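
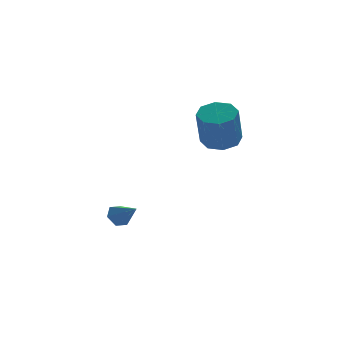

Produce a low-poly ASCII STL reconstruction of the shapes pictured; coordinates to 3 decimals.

solid 
facet normal -0.495 0.672 -0.551
outer loop
vertex -2.069 -0.942 -2.6
vertex -2.651 -1.273 -2.481
vertex -2.449 -0.779 -2.06
endloop
endfacet
facet normal 0.804 0.390 0.448
outer loop
vertex -2.069 -0.942 -2.6
vertex -2.449 -0.779 -2.06
vertex -1.949 -2.227 -1.699
endloop
endfacet
facet normal -0.495 0.672 -0.551
outer loop
vertex -2.449 -0.779 -2.06
vertex -2.651 -1.273 -2.481
vertex -3.031 -1.11 -1.941
endloop
endfacet
facet normal 0.051 0.258 0.965
outer loop
vertex -2.449 -0.779 -2.06
vertex -3.031 -1.11 -1.941
vertex -1.949 -2.227 -1.699
endloop
endfacet
facet normal -0.495 0.672 -0.551
outer loop
vertex -3.031 -1.11 -1.941
vertex -2.651 -1.273 -2.481
vertex -3.233 -1.604 -2.362
endloop
endfacet
facet normal -0.565 -0.389 0.728
outer loop
vertex -3.031 -1.11 -1.941
vertex -3.233 -1.604 -2.362
vertex -1.949 -2.227 -1.699
endloop
endfacet
facet normal -0.495 0.672 -0.550
outer loop
vertex -3.233 -1.604 -2.362
vertex -2.651 -1.273 -2.481
vertex -2.854 -1.767 -2.902
endloop
endfacet
facet normal -0.426 -0.905 -0.026
outer loop
vertex -3.233 -1.604 -2.362
vertex -2.854 -1.767 -2.902
vertex -1.949 -2.227 -1.699
endloop
endfacet
facet normal -0.495 0.672 -0.550
outer loop
vertex -2.854 -1.767 -2.902
vertex -2.651 -1.273 -2.481
vertex -2.272 -1.436 -3.021
endloop
endfacet
facet normal 0.329 -0.773 -0.543
outer loop
vertex -2.854 -1.767 -2.902
vertex -2.272 -1.436 -3.021
vertex -1.949 -2.227 -1.699
endloop
endfacet
facet normal -0.495 0.672 -0.550
outer loop
vertex -2.272 -1.436 -3.021
vertex -2.651 -1.273 -2.481
vertex -2.069 -0.942 -2.6
endloop
endfacet
facet normal 0.943 -0.127 -0.306
outer loop
vertex -2.272 -1.436 -3.021
vertex -2.069 -0.942 -2.6
vertex -1.949 -2.227 -1.699
endloop
endfacet
facet normal 0.176 0.377 -0.909
outer loop
vertex 3.066 -2.175 2.549
vertex 2.096 -2.02 2.426
vertex 2.849 -1.491 2.791
endloop
endfacet
facet normal 0.942 0.204 0.267
outer loop
vertex 3.066 -2.175 2.549
vertex 2.849 -1.491 2.791
vertex 2.694 -2.976 4.476
endloop
endfacet
facet normal 0.942 0.204 0.266
outer loop
vertex 2.694 -2.976 4.476
vertex 2.849 -1.491 2.791
vertex 2.477 -2.291 4.719
endloop
endfacet
facet normal -0.175 -0.378 0.909
outer loop
vertex 2.694 -2.976 4.476
vertex 2.477 -2.291 4.719
vertex 1.724 -2.82 4.354
endloop
endfacet
facet normal 0.175 0.378 -0.909
outer loop
vertex 2.849 -1.491 2.791
vertex 2.096 -2.02 2.426
vertex 2.191 -1.116 2.82
endloop
endfacet
facet normal 0.464 0.783 0.414
outer loop
vertex 2.849 -1.491 2.791
vertex 2.191 -1.116 2.82
vertex 2.477 -2.291 4.719
endloop
endfacet
facet normal 0.463 0.783 0.415
outer loop
vertex 2.477 -2.291 4.719
vertex 2.191 -1.116 2.82
vertex 1.819 -1.917 4.747
endloop
endfacet
facet normal -0.176 -0.377 0.909
outer loop
vertex 2.477 -2.291 4.719
vertex 1.819 -1.917 4.747
vertex 1.724 -2.82 4.354
endloop
endfacet
facet normal 0.175 0.378 -0.909
outer loop
vertex 2.191 -1.116 2.82
vertex 2.096 -2.02 2.426
vertex 1.477 -1.271 2.618
endloop
endfacet
facet normal -0.287 0.903 0.320
outer loop
vertex 2.191 -1.116 2.82
vertex 1.477 -1.271 2.618
vertex 1.819 -1.917 4.747
endloop
endfacet
facet normal -0.286 0.903 0.320
outer loop
vertex 1.819 -1.917 4.747
vertex 1.477 -1.271 2.618
vertex 1.106 -2.071 4.545
endloop
endfacet
facet normal -0.176 -0.377 0.909
outer loop
vertex 1.819 -1.917 4.747
vertex 1.106 -2.071 4.545
vertex 1.724 -2.82 4.354
endloop
endfacet
facet normal 0.175 0.378 -0.909
outer loop
vertex 1.477 -1.271 2.618
vertex 2.096 -2.02 2.426
vertex 1.126 -1.864 2.304
endloop
endfacet
facet normal -0.869 0.494 0.038
outer loop
vertex 1.477 -1.271 2.618
vertex 1.126 -1.864 2.304
vertex 1.106 -2.071 4.545
endloop
endfacet
facet normal -0.868 0.495 0.038
outer loop
vertex 1.106 -2.071 4.545
vertex 1.126 -1.864 2.304
vertex 0.754 -2.665 4.231
endloop
endfacet
facet normal -0.176 -0.377 0.910
outer loop
vertex 1.106 -2.071 4.545
vertex 0.754 -2.665 4.231
vertex 1.724 -2.82 4.354
endloop
endfacet
facet normal 0.175 0.378 -0.909
outer loop
vertex 1.126 -1.864 2.304
vertex 2.096 -2.02 2.426
vertex 1.343 -2.549 2.061
endloop
endfacet
facet normal -0.942 -0.204 -0.267
outer loop
vertex 1.126 -1.864 2.304
vertex 1.343 -2.549 2.061
vertex 0.754 -2.665 4.231
endloop
endfacet
facet normal -0.942 -0.204 -0.267
outer loop
vertex 0.754 -2.665 4.231
vertex 1.343 -2.549 2.061
vertex 0.971 -3.349 3.989
endloop
endfacet
facet normal -0.176 -0.377 0.909
outer loop
vertex 0.754 -2.665 4.231
vertex 0.971 -3.349 3.989
vertex 1.724 -2.82 4.354
endloop
endfacet
facet normal 0.176 0.377 -0.909
outer loop
vertex 1.343 -2.549 2.061
vertex 2.096 -2.02 2.426
vertex 2.001 -2.923 2.033
endloop
endfacet
facet normal -0.463 -0.784 -0.414
outer loop
vertex 1.343 -2.549 2.061
vertex 2.001 -2.923 2.033
vertex 0.971 -3.349 3.989
endloop
endfacet
facet normal -0.464 -0.783 -0.415
outer loop
vertex 0.971 -3.349 3.989
vertex 2.001 -2.923 2.033
vertex 1.629 -3.724 3.96
endloop
endfacet
facet normal -0.175 -0.378 0.909
outer loop
vertex 0.971 -3.349 3.989
vertex 1.629 -3.724 3.96
vertex 1.724 -2.82 4.354
endloop
endfacet
facet normal 0.176 0.377 -0.909
outer loop
vertex 2.001 -2.923 2.033
vertex 2.096 -2.02 2.426
vertex 2.714 -2.769 2.235
endloop
endfacet
facet normal 0.286 -0.903 -0.320
outer loop
vertex 2.001 -2.923 2.033
vertex 2.714 -2.769 2.235
vertex 1.629 -3.724 3.96
endloop
endfacet
facet normal 0.287 -0.903 -0.320
outer loop
vertex 1.629 -3.724 3.96
vertex 2.714 -2.769 2.235
vertex 2.343 -3.569 4.162
endloop
endfacet
facet normal -0.175 -0.378 0.909
outer loop
vertex 1.629 -3.724 3.96
vertex 2.343 -3.569 4.162
vertex 1.724 -2.82 4.354
endloop
endfacet
facet normal 0.176 0.377 -0.910
outer loop
vertex 2.714 -2.769 2.235
vertex 2.096 -2.02 2.426
vertex 3.066 -2.175 2.549
endloop
endfacet
facet normal 0.868 -0.494 -0.038
outer loop
vertex 2.714 -2.769 2.235
vertex 3.066 -2.175 2.549
vertex 2.343 -3.569 4.162
endloop
endfacet
facet normal 0.869 -0.494 -0.038
outer loop
vertex 2.343 -3.569 4.162
vertex 3.066 -2.175 2.549
vertex 2.694 -2.976 4.476
endloop
endfacet
facet normal -0.175 -0.378 0.909
outer loop
vertex 2.343 -3.569 4.162
vertex 2.694 -2.976 4.476
vertex 1.724 -2.82 4.354
endloop
endfacet

endsolid


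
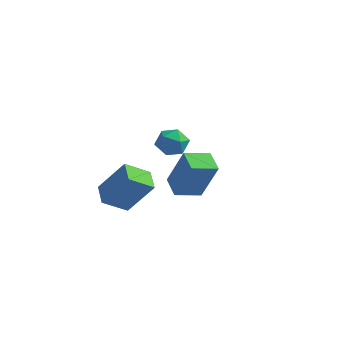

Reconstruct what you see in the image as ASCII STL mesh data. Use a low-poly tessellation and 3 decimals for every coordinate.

solid 
facet normal -0.337 -0.045 0.941
outer loop
vertex -3.056 2.365 0.637
vertex -2.626 1.702 0.759
vertex -2.306 2.419 0.908
endloop
endfacet
facet normal -0.304 0.630 0.715
outer loop
vertex -3.056 2.365 0.637
vertex -2.306 2.419 0.908
vertex -2.567 2.927 0.349
endloop
endfacet
facet normal -0.713 0.689 0.133
outer loop
vertex -3.056 2.365 0.637
vertex -2.567 2.927 0.349
vertex -3.048 2.525 -0.146
endloop
endfacet
facet normal -0.999 0.049 -0.000
outer loop
vertex -3.056 2.365 0.637
vertex -3.048 2.525 -0.146
vertex -3.085 1.768 0.108
endloop
endfacet
facet normal -0.766 -0.405 0.499
outer loop
vertex -3.056 2.365 0.637
vertex -3.085 1.768 0.108
vertex -2.626 1.702 0.759
endloop
endfacet
facet normal 0.371 0.767 0.524
outer loop
vertex -2.567 2.927 0.349
vertex -2.306 2.419 0.908
vertex -1.835 2.612 0.292
endloop
endfacet
facet normal 0.318 -0.327 0.890
outer loop
vertex -2.306 2.419 0.908
vertex -2.626 1.702 0.759
vertex -1.872 1.855 0.546
endloop
endfacet
facet normal -0.378 -0.909 0.174
outer loop
vertex -2.626 1.702 0.759
vertex -3.085 1.768 0.108
vertex -2.353 1.453 0.051
endloop
endfacet
facet normal -0.755 -0.175 -0.632
outer loop
vertex -3.085 1.768 0.108
vertex -3.048 2.525 -0.146
vertex -2.614 1.961 -0.508
endloop
endfacet
facet normal -0.292 0.861 -0.416
outer loop
vertex -3.048 2.525 -0.146
vertex -2.567 2.927 0.349
vertex -2.294 2.678 -0.359
endloop
endfacet
facet normal 0.999 -0.049 0.000
outer loop
vertex -1.864 2.015 -0.237
vertex -1.835 2.612 0.292
vertex -1.872 1.855 0.546
endloop
endfacet
facet normal 0.713 -0.689 -0.133
outer loop
vertex -1.864 2.015 -0.237
vertex -1.872 1.855 0.546
vertex -2.353 1.453 0.051
endloop
endfacet
facet normal 0.304 -0.630 -0.715
outer loop
vertex -1.864 2.015 -0.237
vertex -2.353 1.453 0.051
vertex -2.614 1.961 -0.508
endloop
endfacet
facet normal 0.337 0.045 -0.941
outer loop
vertex -1.864 2.015 -0.237
vertex -2.614 1.961 -0.508
vertex -2.294 2.678 -0.359
endloop
endfacet
facet normal 0.766 0.405 -0.499
outer loop
vertex -1.864 2.015 -0.237
vertex -2.294 2.678 -0.359
vertex -1.835 2.612 0.292
endloop
endfacet
facet normal 0.755 0.175 0.632
outer loop
vertex -1.872 1.855 0.546
vertex -1.835 2.612 0.292
vertex -2.306 2.419 0.908
endloop
endfacet
facet normal 0.292 -0.861 0.416
outer loop
vertex -2.353 1.453 0.051
vertex -1.872 1.855 0.546
vertex -2.626 1.702 0.759
endloop
endfacet
facet normal -0.371 -0.767 -0.524
outer loop
vertex -2.614 1.961 -0.508
vertex -2.353 1.453 0.051
vertex -3.085 1.768 0.108
endloop
endfacet
facet normal -0.318 0.327 -0.890
outer loop
vertex -2.294 2.678 -0.359
vertex -2.614 1.961 -0.508
vertex -3.048 2.525 -0.146
endloop
endfacet
facet normal 0.378 0.909 -0.174
outer loop
vertex -1.835 2.612 0.292
vertex -2.294 2.678 -0.359
vertex -2.567 2.927 0.349
endloop
endfacet
facet normal -0.569 -0.191 -0.800
outer loop
vertex -3.361 -2.073 -1.474
vertex -4.037 -1.239 -1.193
vertex -2.631 -1.24 -2.192
endloop
endfacet
facet normal 0.609 -0.752 -0.253
outer loop
vertex -1.563 -0.881 -0.687
vertex -3.361 -2.073 -1.474
vertex -2.631 -1.24 -2.192
endloop
endfacet
facet normal -0.569 -0.191 -0.800
outer loop
vertex -2.631 -1.24 -2.192
vertex -4.037 -1.239 -1.193
vertex -3.307 -0.406 -1.911
endloop
endfacet
facet normal 0.553 0.631 -0.543
outer loop
vertex -3.307 -0.406 -1.911
vertex -1.563 -0.881 -0.687
vertex -2.631 -1.24 -2.192
endloop
endfacet
facet normal -0.553 -0.631 0.543
outer loop
vertex -3.361 -2.073 -1.474
vertex -2.969 -0.88 0.312
vertex -4.037 -1.239 -1.193
endloop
endfacet
facet normal 0.609 -0.752 -0.253
outer loop
vertex -2.293 -1.714 0.031
vertex -3.361 -2.073 -1.474
vertex -1.563 -0.881 -0.687
endloop
endfacet
facet normal -0.553 -0.631 0.543
outer loop
vertex -2.293 -1.714 0.031
vertex -2.969 -0.88 0.312
vertex -3.361 -2.073 -1.474
endloop
endfacet
facet normal -0.609 0.752 0.253
outer loop
vertex -4.037 -1.239 -1.193
vertex -2.969 -0.88 0.312
vertex -3.307 -0.406 -1.911
endloop
endfacet
facet normal 0.553 0.631 -0.543
outer loop
vertex -2.239 -0.047 -0.406
vertex -1.563 -0.881 -0.687
vertex -3.307 -0.406 -1.911
endloop
endfacet
facet normal -0.609 0.752 0.253
outer loop
vertex -3.307 -0.406 -1.911
vertex -2.969 -0.88 0.312
vertex -2.239 -0.047 -0.406
endloop
endfacet
facet normal 0.569 0.191 0.800
outer loop
vertex -2.239 -0.047 -0.406
vertex -2.293 -1.714 0.031
vertex -1.563 -0.881 -0.687
endloop
endfacet
facet normal 0.569 0.191 0.800
outer loop
vertex -2.969 -0.88 0.312
vertex -2.293 -1.714 0.031
vertex -2.239 -0.047 -0.406
endloop
endfacet
facet normal -0.693 0.648 0.316
outer loop
vertex 1.054 -3.206 3.277
vertex 1.749 -2.323 2.992
vertex 0.298 -3.17 1.545
endloop
endfacet
facet normal -0.599 -0.762 0.246
outer loop
vertex 0.991 -3.817 1.228
vertex 1.054 -3.206 3.277
vertex 0.298 -3.17 1.545
endloop
endfacet
facet normal -0.693 0.647 0.317
outer loop
vertex 0.298 -3.17 1.545
vertex 1.749 -2.323 2.992
vertex 0.993 -2.286 1.26
endloop
endfacet
facet normal -0.401 0.020 -0.916
outer loop
vertex 0.993 -2.286 1.26
vertex 0.991 -3.817 1.228
vertex 0.298 -3.17 1.545
endloop
endfacet
facet normal 0.401 -0.020 0.916
outer loop
vertex 1.054 -3.206 3.277
vertex 2.442 -2.97 2.675
vertex 1.749 -2.323 2.992
endloop
endfacet
facet normal -0.600 -0.762 0.246
outer loop
vertex 1.747 -3.854 2.96
vertex 1.054 -3.206 3.277
vertex 0.991 -3.817 1.228
endloop
endfacet
facet normal 0.401 -0.020 0.916
outer loop
vertex 1.747 -3.854 2.96
vertex 2.442 -2.97 2.675
vertex 1.054 -3.206 3.277
endloop
endfacet
facet normal 0.599 0.762 -0.245
outer loop
vertex 1.749 -2.323 2.992
vertex 2.442 -2.97 2.675
vertex 0.993 -2.286 1.26
endloop
endfacet
facet normal -0.401 0.020 -0.916
outer loop
vertex 1.686 -2.934 0.943
vertex 0.991 -3.817 1.228
vertex 0.993 -2.286 1.26
endloop
endfacet
facet normal 0.600 0.762 -0.246
outer loop
vertex 0.993 -2.286 1.26
vertex 2.442 -2.97 2.675
vertex 1.686 -2.934 0.943
endloop
endfacet
facet normal 0.693 -0.648 -0.316
outer loop
vertex 1.686 -2.934 0.943
vertex 1.747 -3.854 2.96
vertex 0.991 -3.817 1.228
endloop
endfacet
facet normal 0.694 -0.647 -0.316
outer loop
vertex 2.442 -2.97 2.675
vertex 1.747 -3.854 2.96
vertex 1.686 -2.934 0.943
endloop
endfacet

endsolid


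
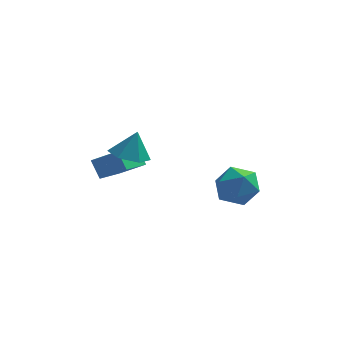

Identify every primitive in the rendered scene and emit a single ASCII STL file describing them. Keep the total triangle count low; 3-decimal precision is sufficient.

solid 
facet normal -0.258 -0.234 -0.938
outer loop
vertex -0.497 -3.845 0.559
vertex -0.949 -3.105 0.499
vertex -0.11 -3.12 0.272
endloop
endfacet
facet normal 0.867 -0.307 0.393
outer loop
vertex -0.497 -3.845 0.559
vertex -0.11 -3.12 0.272
vertex -0.631 -2.815 1.661
endloop
endfacet
facet normal -0.258 -0.234 -0.938
outer loop
vertex -0.11 -3.12 0.272
vertex -0.949 -3.105 0.499
vertex -0.562 -2.38 0.212
endloop
endfacet
facet normal 0.830 0.523 0.196
outer loop
vertex -0.11 -3.12 0.272
vertex -0.562 -2.38 0.212
vertex -0.631 -2.815 1.661
endloop
endfacet
facet normal -0.258 -0.234 -0.938
outer loop
vertex -0.562 -2.38 0.212
vertex -0.949 -3.105 0.499
vertex -1.402 -2.364 0.439
endloop
endfacet
facet normal 0.097 0.952 0.290
outer loop
vertex -0.562 -2.38 0.212
vertex -1.402 -2.364 0.439
vertex -0.631 -2.815 1.661
endloop
endfacet
facet normal -0.257 -0.233 -0.938
outer loop
vertex -1.402 -2.364 0.439
vertex -0.949 -3.105 0.499
vertex -1.789 -3.089 0.725
endloop
endfacet
facet normal -0.600 0.550 0.581
outer loop
vertex -1.402 -2.364 0.439
vertex -1.789 -3.089 0.725
vertex -0.631 -2.815 1.661
endloop
endfacet
facet normal -0.257 -0.233 -0.938
outer loop
vertex -1.789 -3.089 0.725
vertex -0.949 -3.105 0.499
vertex -1.337 -3.829 0.785
endloop
endfacet
facet normal -0.562 -0.280 0.778
outer loop
vertex -1.789 -3.089 0.725
vertex -1.337 -3.829 0.785
vertex -0.631 -2.815 1.661
endloop
endfacet
facet normal -0.257 -0.233 -0.938
outer loop
vertex -1.337 -3.829 0.785
vertex -0.949 -3.105 0.499
vertex -0.497 -3.845 0.559
endloop
endfacet
facet normal 0.170 -0.709 0.684
outer loop
vertex -1.337 -3.829 0.785
vertex -0.497 -3.845 0.559
vertex -0.631 -2.815 1.661
endloop
endfacet
facet normal -0.836 0.153 -0.527
outer loop
vertex -2.574 -1.82 -0.637
vertex -1.912 -0.308 -1.25
vertex -2.187 -2.294 -1.389
endloop
endfacet
facet normal -0.376 -0.859 0.348
outer loop
vertex -1.108 -2.492 -0.71
vertex -2.574 -1.82 -0.637
vertex -2.187 -2.294 -1.389
endloop
endfacet
facet normal -0.836 0.153 -0.527
outer loop
vertex -2.187 -2.294 -1.389
vertex -1.912 -0.308 -1.25
vertex -1.525 -0.783 -2.002
endloop
endfacet
facet normal 0.398 -0.489 -0.776
outer loop
vertex -1.525 -0.783 -2.002
vertex -1.108 -2.492 -0.71
vertex -2.187 -2.294 -1.389
endloop
endfacet
facet normal -0.399 0.489 0.776
outer loop
vertex -2.574 -1.82 -0.637
vertex -0.833 -0.506 -0.571
vertex -1.912 -0.308 -1.25
endloop
endfacet
facet normal -0.376 -0.858 0.349
outer loop
vertex -1.495 -2.017 0.042
vertex -2.574 -1.82 -0.637
vertex -1.108 -2.492 -0.71
endloop
endfacet
facet normal -0.399 0.489 0.776
outer loop
vertex -1.495 -2.017 0.042
vertex -0.833 -0.506 -0.571
vertex -2.574 -1.82 -0.637
endloop
endfacet
facet normal 0.377 0.858 -0.348
outer loop
vertex -1.912 -0.308 -1.25
vertex -0.833 -0.506 -0.571
vertex -1.525 -0.783 -2.002
endloop
endfacet
facet normal 0.399 -0.489 -0.776
outer loop
vertex -0.446 -0.98 -1.323
vertex -1.108 -2.492 -0.71
vertex -1.525 -0.783 -2.002
endloop
endfacet
facet normal 0.376 0.859 -0.348
outer loop
vertex -1.525 -0.783 -2.002
vertex -0.833 -0.506 -0.571
vertex -0.446 -0.98 -1.323
endloop
endfacet
facet normal 0.836 -0.153 0.527
outer loop
vertex -0.446 -0.98 -1.323
vertex -1.495 -2.017 0.042
vertex -1.108 -2.492 -0.71
endloop
endfacet
facet normal 0.836 -0.153 0.527
outer loop
vertex -0.833 -0.506 -0.571
vertex -1.495 -2.017 0.042
vertex -0.446 -0.98 -1.323
endloop
endfacet
facet normal -0.501 0.780 0.374
outer loop
vertex 3.212 1.29 -3.242
vertex 2.304 0.719 -3.266
vertex 2.927 0.7 -2.393
endloop
endfacet
facet normal 0.176 0.780 0.601
outer loop
vertex 3.212 1.29 -3.242
vertex 2.927 0.7 -2.393
vertex 3.95 0.717 -2.715
endloop
endfacet
facet normal 0.601 0.799 0.027
outer loop
vertex 3.212 1.29 -3.242
vertex 3.95 0.717 -2.715
vertex 3.959 0.746 -3.787
endloop
endfacet
facet normal 0.187 0.811 -0.554
outer loop
vertex 3.212 1.29 -3.242
vertex 3.959 0.746 -3.787
vertex 2.942 0.748 -4.127
endloop
endfacet
facet normal -0.494 0.800 -0.339
outer loop
vertex 3.212 1.29 -3.242
vertex 2.942 0.748 -4.127
vertex 2.304 0.719 -3.266
endloop
endfacet
facet normal 0.294 0.164 0.942
outer loop
vertex 3.95 0.717 -2.715
vertex 2.927 0.7 -2.393
vertex 3.498 -0.208 -2.413
endloop
endfacet
facet normal -0.801 0.166 0.575
outer loop
vertex 2.927 0.7 -2.393
vertex 2.304 0.719 -3.266
vertex 2.481 -0.206 -2.753
endloop
endfacet
facet normal -0.791 0.197 -0.579
outer loop
vertex 2.304 0.719 -3.266
vertex 2.942 0.748 -4.127
vertex 2.49 -0.177 -3.825
endloop
endfacet
facet normal 0.310 0.215 -0.926
outer loop
vertex 2.942 0.748 -4.127
vertex 3.959 0.746 -3.787
vertex 3.513 -0.16 -4.147
endloop
endfacet
facet normal 0.981 0.195 0.014
outer loop
vertex 3.959 0.746 -3.787
vertex 3.95 0.717 -2.715
vertex 4.136 -0.179 -3.274
endloop
endfacet
facet normal -0.187 -0.811 0.554
outer loop
vertex 3.228 -0.75 -3.298
vertex 3.498 -0.208 -2.413
vertex 2.481 -0.206 -2.753
endloop
endfacet
facet normal -0.601 -0.799 -0.027
outer loop
vertex 3.228 -0.75 -3.298
vertex 2.481 -0.206 -2.753
vertex 2.49 -0.177 -3.825
endloop
endfacet
facet normal -0.176 -0.780 -0.601
outer loop
vertex 3.228 -0.75 -3.298
vertex 2.49 -0.177 -3.825
vertex 3.513 -0.16 -4.147
endloop
endfacet
facet normal 0.501 -0.780 -0.374
outer loop
vertex 3.228 -0.75 -3.298
vertex 3.513 -0.16 -4.147
vertex 4.136 -0.179 -3.274
endloop
endfacet
facet normal 0.494 -0.800 0.339
outer loop
vertex 3.228 -0.75 -3.298
vertex 4.136 -0.179 -3.274
vertex 3.498 -0.208 -2.413
endloop
endfacet
facet normal -0.310 -0.215 0.926
outer loop
vertex 2.481 -0.206 -2.753
vertex 3.498 -0.208 -2.413
vertex 2.927 0.7 -2.393
endloop
endfacet
facet normal -0.981 -0.195 -0.014
outer loop
vertex 2.49 -0.177 -3.825
vertex 2.481 -0.206 -2.753
vertex 2.304 0.719 -3.266
endloop
endfacet
facet normal -0.294 -0.164 -0.942
outer loop
vertex 3.513 -0.16 -4.147
vertex 2.49 -0.177 -3.825
vertex 2.942 0.748 -4.127
endloop
endfacet
facet normal 0.801 -0.166 -0.575
outer loop
vertex 4.136 -0.179 -3.274
vertex 3.513 -0.16 -4.147
vertex 3.959 0.746 -3.787
endloop
endfacet
facet normal 0.791 -0.197 0.579
outer loop
vertex 3.498 -0.208 -2.413
vertex 4.136 -0.179 -3.274
vertex 3.95 0.717 -2.715
endloop
endfacet

endsolid


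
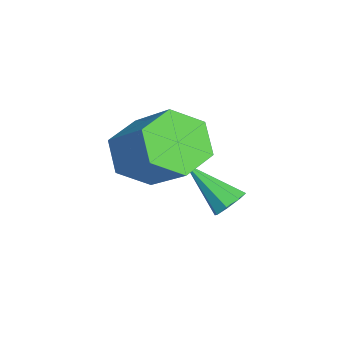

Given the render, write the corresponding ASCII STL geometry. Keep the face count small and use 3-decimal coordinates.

solid 
facet normal 0.342 0.693 -0.634
outer loop
vertex 0.294 -2.18 -4.295
vertex -0.211 -2.123 -4.505
vertex 0.069 -1.886 -4.095
endloop
endfacet
facet normal 0.647 -0.024 0.762
outer loop
vertex 0.294 -2.18 -4.295
vertex 0.069 -1.886 -4.095
vertex -0.809 -3.337 -3.395
endloop
endfacet
facet normal 0.342 0.694 -0.634
outer loop
vertex 0.069 -1.886 -4.095
vertex -0.211 -2.123 -4.505
vertex -0.32 -1.731 -4.135
endloop
endfacet
facet normal 0.066 0.401 0.914
outer loop
vertex 0.069 -1.886 -4.095
vertex -0.32 -1.731 -4.135
vertex -0.809 -3.337 -3.395
endloop
endfacet
facet normal 0.342 0.694 -0.634
outer loop
vertex -0.32 -1.731 -4.135
vertex -0.211 -2.123 -4.505
vertex -0.645 -1.805 -4.391
endloop
endfacet
facet normal -0.608 0.477 0.634
outer loop
vertex -0.32 -1.731 -4.135
vertex -0.645 -1.805 -4.391
vertex -0.809 -3.337 -3.395
endloop
endfacet
facet normal 0.341 0.693 -0.635
outer loop
vertex -0.645 -1.805 -4.391
vertex -0.211 -2.123 -4.505
vertex -0.716 -2.066 -4.714
endloop
endfacet
facet normal -0.983 0.161 0.086
outer loop
vertex -0.645 -1.805 -4.391
vertex -0.716 -2.066 -4.714
vertex -0.809 -3.337 -3.395
endloop
endfacet
facet normal 0.341 0.694 -0.634
outer loop
vertex -0.716 -2.066 -4.714
vertex -0.211 -2.123 -4.505
vertex -0.491 -2.36 -4.915
endloop
endfacet
facet normal -0.838 -0.362 -0.408
outer loop
vertex -0.716 -2.066 -4.714
vertex -0.491 -2.36 -4.915
vertex -0.809 -3.337 -3.395
endloop
endfacet
facet normal 0.342 0.694 -0.634
outer loop
vertex -0.491 -2.36 -4.915
vertex -0.211 -2.123 -4.505
vertex -0.102 -2.515 -4.875
endloop
endfacet
facet normal -0.256 -0.788 -0.560
outer loop
vertex -0.491 -2.36 -4.915
vertex -0.102 -2.515 -4.875
vertex -0.809 -3.337 -3.395
endloop
endfacet
facet normal 0.343 0.693 -0.634
outer loop
vertex -0.102 -2.515 -4.875
vertex -0.211 -2.123 -4.505
vertex 0.223 -2.441 -4.618
endloop
endfacet
facet normal 0.418 -0.864 -0.280
outer loop
vertex -0.102 -2.515 -4.875
vertex 0.223 -2.441 -4.618
vertex -0.809 -3.337 -3.395
endloop
endfacet
facet normal 0.342 0.693 -0.635
outer loop
vertex 0.223 -2.441 -4.618
vertex -0.211 -2.123 -4.505
vertex 0.294 -2.18 -4.295
endloop
endfacet
facet normal 0.793 -0.547 0.268
outer loop
vertex 0.223 -2.441 -4.618
vertex 0.294 -2.18 -4.295
vertex -0.809 -3.337 -3.395
endloop
endfacet
facet normal -0.605 -0.498 -0.621
outer loop
vertex 0.306 -4.127 -3.495
vertex -0.311 -4.375 -2.695
vertex -0.481 -3.5 -3.231
endloop
endfacet
facet normal 0.248 0.623 -0.742
outer loop
vertex 0.306 -4.127 -3.495
vertex -0.481 -3.5 -3.231
vertex 1.487 -3.157 -2.285
endloop
endfacet
facet normal 0.248 0.623 -0.742
outer loop
vertex 1.487 -3.157 -2.285
vertex -0.481 -3.5 -3.231
vertex 0.701 -2.53 -2.021
endloop
endfacet
facet normal 0.606 0.498 0.621
outer loop
vertex 1.487 -3.157 -2.285
vertex 0.701 -2.53 -2.021
vertex 0.871 -3.405 -1.485
endloop
endfacet
facet normal -0.606 -0.498 -0.621
outer loop
vertex -0.481 -3.5 -3.231
vertex -0.311 -4.375 -2.695
vertex -1.097 -3.748 -2.431
endloop
endfacet
facet normal -0.531 0.834 -0.150
outer loop
vertex -0.481 -3.5 -3.231
vertex -1.097 -3.748 -2.431
vertex 0.701 -2.53 -2.021
endloop
endfacet
facet normal -0.531 0.834 -0.151
outer loop
vertex 0.701 -2.53 -2.021
vertex -1.097 -3.748 -2.431
vertex 0.085 -2.777 -1.22
endloop
endfacet
facet normal 0.607 0.498 0.620
outer loop
vertex 0.701 -2.53 -2.021
vertex 0.085 -2.777 -1.22
vertex 0.871 -3.405 -1.485
endloop
endfacet
facet normal -0.606 -0.498 -0.621
outer loop
vertex -1.097 -3.748 -2.431
vertex -0.311 -4.375 -2.695
vertex -0.927 -4.623 -1.895
endloop
endfacet
facet normal -0.779 0.211 0.591
outer loop
vertex -1.097 -3.748 -2.431
vertex -0.927 -4.623 -1.895
vertex 0.085 -2.777 -1.22
endloop
endfacet
facet normal -0.779 0.211 0.591
outer loop
vertex 0.085 -2.777 -1.22
vertex -0.927 -4.623 -1.895
vertex 0.254 -3.653 -0.685
endloop
endfacet
facet normal 0.606 0.496 0.621
outer loop
vertex 0.085 -2.777 -1.22
vertex 0.254 -3.653 -0.685
vertex 0.871 -3.405 -1.485
endloop
endfacet
facet normal -0.606 -0.498 -0.621
outer loop
vertex -0.927 -4.623 -1.895
vertex -0.311 -4.375 -2.695
vertex -0.141 -5.25 -2.159
endloop
endfacet
facet normal -0.248 -0.623 0.742
outer loop
vertex -0.927 -4.623 -1.895
vertex -0.141 -5.25 -2.159
vertex 0.254 -3.653 -0.685
endloop
endfacet
facet normal -0.248 -0.623 0.742
outer loop
vertex 0.254 -3.653 -0.685
vertex -0.141 -5.25 -2.159
vertex 1.041 -4.28 -0.949
endloop
endfacet
facet normal 0.605 0.498 0.621
outer loop
vertex 0.254 -3.653 -0.685
vertex 1.041 -4.28 -0.949
vertex 0.871 -3.405 -1.485
endloop
endfacet
facet normal -0.607 -0.498 -0.620
outer loop
vertex -0.141 -5.25 -2.159
vertex -0.311 -4.375 -2.695
vertex 0.475 -5.003 -2.96
endloop
endfacet
facet normal 0.530 -0.834 0.151
outer loop
vertex -0.141 -5.25 -2.159
vertex 0.475 -5.003 -2.96
vertex 1.041 -4.28 -0.949
endloop
endfacet
facet normal 0.531 -0.834 0.150
outer loop
vertex 1.041 -4.28 -0.949
vertex 0.475 -5.003 -2.96
vertex 1.657 -4.032 -1.749
endloop
endfacet
facet normal 0.606 0.498 0.621
outer loop
vertex 1.041 -4.28 -0.949
vertex 1.657 -4.032 -1.749
vertex 0.871 -3.405 -1.485
endloop
endfacet
facet normal -0.606 -0.496 -0.621
outer loop
vertex 0.475 -5.003 -2.96
vertex -0.311 -4.375 -2.695
vertex 0.306 -4.127 -3.495
endloop
endfacet
facet normal 0.779 -0.211 -0.591
outer loop
vertex 0.475 -5.003 -2.96
vertex 0.306 -4.127 -3.495
vertex 1.657 -4.032 -1.749
endloop
endfacet
facet normal 0.779 -0.211 -0.591
outer loop
vertex 1.657 -4.032 -1.749
vertex 0.306 -4.127 -3.495
vertex 1.487 -3.157 -2.285
endloop
endfacet
facet normal 0.606 0.498 0.621
outer loop
vertex 1.657 -4.032 -1.749
vertex 1.487 -3.157 -2.285
vertex 0.871 -3.405 -1.485
endloop
endfacet

endsolid


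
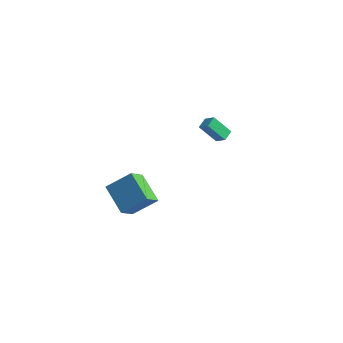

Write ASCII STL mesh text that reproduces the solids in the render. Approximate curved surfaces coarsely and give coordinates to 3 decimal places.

solid 
facet normal -0.788 0.183 0.588
outer loop
vertex -3.508 -4.675 -0.416
vertex -2.426 -3.713 0.735
vertex -3.765 -3.558 -1.109
endloop
endfacet
facet normal -0.585 -0.520 -0.622
outer loop
vertex -2.094 -3.947 -2.355
vertex -3.508 -4.675 -0.416
vertex -3.765 -3.558 -1.109
endloop
endfacet
facet normal -0.788 0.184 0.588
outer loop
vertex -3.765 -3.558 -1.109
vertex -2.426 -3.713 0.735
vertex -2.682 -2.595 0.042
endloop
endfacet
facet normal -0.192 0.834 -0.517
outer loop
vertex -2.682 -2.595 0.042
vertex -2.094 -3.947 -2.355
vertex -3.765 -3.558 -1.109
endloop
endfacet
facet normal 0.191 -0.834 0.517
outer loop
vertex -3.508 -4.675 -0.416
vertex -0.755 -4.102 -0.511
vertex -2.426 -3.713 0.735
endloop
endfacet
facet normal -0.586 -0.520 -0.622
outer loop
vertex -1.838 -5.065 -1.662
vertex -3.508 -4.675 -0.416
vertex -2.094 -3.947 -2.355
endloop
endfacet
facet normal 0.191 -0.834 0.518
outer loop
vertex -1.838 -5.065 -1.662
vertex -0.755 -4.102 -0.511
vertex -3.508 -4.675 -0.416
endloop
endfacet
facet normal 0.585 0.520 0.622
outer loop
vertex -2.426 -3.713 0.735
vertex -0.755 -4.102 -0.511
vertex -2.682 -2.595 0.042
endloop
endfacet
facet normal -0.191 0.834 -0.517
outer loop
vertex -1.012 -2.985 -1.204
vertex -2.094 -3.947 -2.355
vertex -2.682 -2.595 0.042
endloop
endfacet
facet normal 0.585 0.520 0.622
outer loop
vertex -2.682 -2.595 0.042
vertex -0.755 -4.102 -0.511
vertex -1.012 -2.985 -1.204
endloop
endfacet
facet normal 0.788 -0.184 -0.587
outer loop
vertex -1.012 -2.985 -1.204
vertex -1.838 -5.065 -1.662
vertex -2.094 -3.947 -2.355
endloop
endfacet
facet normal 0.788 -0.183 -0.588
outer loop
vertex -0.755 -4.102 -0.511
vertex -1.838 -5.065 -1.662
vertex -1.012 -2.985 -1.204
endloop
endfacet
facet normal -0.401 -0.497 0.770
outer loop
vertex -2.985 3.025 1.809
vertex -3.186 3.745 2.169
vertex -3.701 3.015 1.43
endloop
endfacet
facet normal 0.242 -0.868 -0.434
outer loop
vertex -3.054 3.815 0.191
vertex -2.985 3.025 1.809
vertex -3.701 3.015 1.43
endloop
endfacet
facet normal -0.401 -0.496 0.770
outer loop
vertex -3.701 3.015 1.43
vertex -3.186 3.745 2.169
vertex -3.901 3.735 1.79
endloop
endfacet
facet normal -0.883 -0.011 -0.468
outer loop
vertex -3.901 3.735 1.79
vertex -3.054 3.815 0.191
vertex -3.701 3.015 1.43
endloop
endfacet
facet normal 0.883 0.012 0.469
outer loop
vertex -2.985 3.025 1.809
vertex -2.539 4.545 0.93
vertex -3.186 3.745 2.169
endloop
endfacet
facet normal 0.242 -0.868 -0.434
outer loop
vertex -2.339 3.825 0.57
vertex -2.985 3.025 1.809
vertex -3.054 3.815 0.191
endloop
endfacet
facet normal 0.884 0.011 0.468
outer loop
vertex -2.339 3.825 0.57
vertex -2.539 4.545 0.93
vertex -2.985 3.025 1.809
endloop
endfacet
facet normal -0.242 0.868 0.434
outer loop
vertex -3.186 3.745 2.169
vertex -2.539 4.545 0.93
vertex -3.901 3.735 1.79
endloop
endfacet
facet normal -0.883 -0.012 -0.469
outer loop
vertex -3.255 4.535 0.551
vertex -3.054 3.815 0.191
vertex -3.901 3.735 1.79
endloop
endfacet
facet normal -0.242 0.868 0.434
outer loop
vertex -3.901 3.735 1.79
vertex -2.539 4.545 0.93
vertex -3.255 4.535 0.551
endloop
endfacet
facet normal 0.401 0.497 -0.770
outer loop
vertex -3.255 4.535 0.551
vertex -2.339 3.825 0.57
vertex -3.054 3.815 0.191
endloop
endfacet
facet normal 0.401 0.496 -0.770
outer loop
vertex -2.539 4.545 0.93
vertex -2.339 3.825 0.57
vertex -3.255 4.535 0.551
endloop
endfacet

endsolid


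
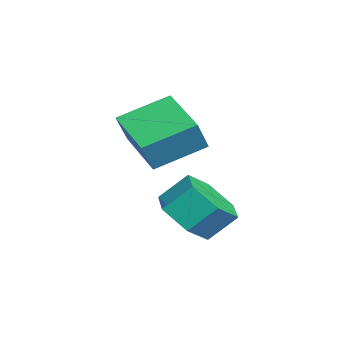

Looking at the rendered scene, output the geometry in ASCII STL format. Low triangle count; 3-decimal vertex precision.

solid 
facet normal -0.853 -0.402 0.334
outer loop
vertex -4.275 -0.404 2.317
vertex -4.747 1.242 3.093
vertex -4.847 -0.069 1.258
endloop
endfacet
facet normal 0.251 -0.876 -0.413
outer loop
vertex -3.133 0.738 0.587
vertex -4.275 -0.404 2.317
vertex -4.847 -0.069 1.258
endloop
endfacet
facet normal -0.853 -0.402 0.333
outer loop
vertex -4.847 -0.069 1.258
vertex -4.747 1.242 3.093
vertex -5.319 1.577 2.033
endloop
endfacet
facet normal -0.458 0.268 -0.848
outer loop
vertex -5.319 1.577 2.033
vertex -3.133 0.738 0.587
vertex -4.847 -0.069 1.258
endloop
endfacet
facet normal 0.458 -0.268 0.847
outer loop
vertex -4.275 -0.404 2.317
vertex -3.033 2.049 2.422
vertex -4.747 1.242 3.093
endloop
endfacet
facet normal 0.251 -0.876 -0.412
outer loop
vertex -2.561 0.403 1.647
vertex -4.275 -0.404 2.317
vertex -3.133 0.738 0.587
endloop
endfacet
facet normal 0.458 -0.268 0.848
outer loop
vertex -2.561 0.403 1.647
vertex -3.033 2.049 2.422
vertex -4.275 -0.404 2.317
endloop
endfacet
facet normal -0.251 0.876 0.412
outer loop
vertex -4.747 1.242 3.093
vertex -3.033 2.049 2.422
vertex -5.319 1.577 2.033
endloop
endfacet
facet normal -0.458 0.268 -0.848
outer loop
vertex -3.605 2.384 1.363
vertex -3.133 0.738 0.587
vertex -5.319 1.577 2.033
endloop
endfacet
facet normal -0.251 0.876 0.413
outer loop
vertex -5.319 1.577 2.033
vertex -3.033 2.049 2.422
vertex -3.605 2.384 1.363
endloop
endfacet
facet normal 0.853 0.402 -0.333
outer loop
vertex -3.605 2.384 1.363
vertex -2.561 0.403 1.647
vertex -3.133 0.738 0.587
endloop
endfacet
facet normal 0.853 0.402 -0.334
outer loop
vertex -3.033 2.049 2.422
vertex -2.561 0.403 1.647
vertex -3.605 2.384 1.363
endloop
endfacet
facet normal 0.028 -0.702 -0.712
outer loop
vertex -1.9 1.006 -0.568
vertex -2.562 1.618 -1.198
vertex -1.471 1.736 -1.271
endloop
endfacet
facet normal 0.920 -0.259 0.292
outer loop
vertex -1.9 1.006 -0.568
vertex -1.471 1.736 -1.271
vertex -1.936 1.89 0.329
endloop
endfacet
facet normal 0.920 -0.259 0.292
outer loop
vertex -1.936 1.89 0.329
vertex -1.471 1.736 -1.271
vertex -1.507 2.62 -0.374
endloop
endfacet
facet normal -0.029 0.702 0.711
outer loop
vertex -1.936 1.89 0.329
vertex -1.507 2.62 -0.374
vertex -2.598 2.502 -0.302
endloop
endfacet
facet normal 0.028 -0.702 -0.712
outer loop
vertex -1.471 1.736 -1.271
vertex -2.562 1.618 -1.198
vertex -2.133 2.348 -1.901
endloop
endfacet
facet normal 0.798 0.445 -0.406
outer loop
vertex -1.471 1.736 -1.271
vertex -2.133 2.348 -1.901
vertex -1.507 2.62 -0.374
endloop
endfacet
facet normal 0.798 0.445 -0.406
outer loop
vertex -1.507 2.62 -0.374
vertex -2.133 2.348 -1.901
vertex -2.169 3.232 -1.004
endloop
endfacet
facet normal -0.029 0.702 0.712
outer loop
vertex -1.507 2.62 -0.374
vertex -2.169 3.232 -1.004
vertex -2.598 2.502 -0.302
endloop
endfacet
facet normal 0.029 -0.702 -0.711
outer loop
vertex -2.133 2.348 -1.901
vertex -2.562 1.618 -1.198
vertex -3.224 2.23 -1.829
endloop
endfacet
facet normal -0.122 0.704 -0.699
outer loop
vertex -2.133 2.348 -1.901
vertex -3.224 2.23 -1.829
vertex -2.169 3.232 -1.004
endloop
endfacet
facet normal -0.122 0.704 -0.699
outer loop
vertex -2.169 3.232 -1.004
vertex -3.224 2.23 -1.829
vertex -3.26 3.114 -0.932
endloop
endfacet
facet normal -0.029 0.702 0.712
outer loop
vertex -2.169 3.232 -1.004
vertex -3.26 3.114 -0.932
vertex -2.598 2.502 -0.302
endloop
endfacet
facet normal 0.029 -0.702 -0.711
outer loop
vertex -3.224 2.23 -1.829
vertex -2.562 1.618 -1.198
vertex -3.653 1.5 -1.126
endloop
endfacet
facet normal -0.920 0.259 -0.292
outer loop
vertex -3.224 2.23 -1.829
vertex -3.653 1.5 -1.126
vertex -3.26 3.114 -0.932
endloop
endfacet
facet normal -0.920 0.259 -0.292
outer loop
vertex -3.26 3.114 -0.932
vertex -3.653 1.5 -1.126
vertex -3.689 2.384 -0.229
endloop
endfacet
facet normal -0.028 0.702 0.712
outer loop
vertex -3.26 3.114 -0.932
vertex -3.689 2.384 -0.229
vertex -2.598 2.502 -0.302
endloop
endfacet
facet normal 0.029 -0.702 -0.712
outer loop
vertex -3.653 1.5 -1.126
vertex -2.562 1.618 -1.198
vertex -2.991 0.888 -0.496
endloop
endfacet
facet normal -0.798 -0.445 0.406
outer loop
vertex -3.653 1.5 -1.126
vertex -2.991 0.888 -0.496
vertex -3.689 2.384 -0.229
endloop
endfacet
facet normal -0.798 -0.445 0.406
outer loop
vertex -3.689 2.384 -0.229
vertex -2.991 0.888 -0.496
vertex -3.027 1.772 0.401
endloop
endfacet
facet normal -0.028 0.702 0.712
outer loop
vertex -3.689 2.384 -0.229
vertex -3.027 1.772 0.401
vertex -2.598 2.502 -0.302
endloop
endfacet
facet normal 0.029 -0.702 -0.712
outer loop
vertex -2.991 0.888 -0.496
vertex -2.562 1.618 -1.198
vertex -1.9 1.006 -0.568
endloop
endfacet
facet normal 0.122 -0.704 0.699
outer loop
vertex -2.991 0.888 -0.496
vertex -1.9 1.006 -0.568
vertex -3.027 1.772 0.401
endloop
endfacet
facet normal 0.122 -0.704 0.699
outer loop
vertex -3.027 1.772 0.401
vertex -1.9 1.006 -0.568
vertex -1.936 1.89 0.329
endloop
endfacet
facet normal -0.029 0.702 0.711
outer loop
vertex -3.027 1.772 0.401
vertex -1.936 1.89 0.329
vertex -2.598 2.502 -0.302
endloop
endfacet

endsolid


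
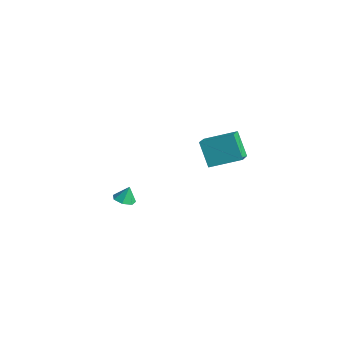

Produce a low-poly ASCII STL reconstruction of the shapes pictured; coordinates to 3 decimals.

solid 
facet normal -0.566 0.066 0.822
outer loop
vertex -3.431 2.712 -2.411
vertex -2.187 4.28 -1.681
vertex -4.357 3.784 -3.134
endloop
endfacet
facet normal -0.584 -0.736 -0.343
outer loop
vertex -3.293 3.66 -4.679
vertex -3.431 2.712 -2.411
vertex -4.357 3.784 -3.134
endloop
endfacet
facet normal -0.566 0.066 0.822
outer loop
vertex -4.357 3.784 -3.134
vertex -2.187 4.28 -1.681
vertex -3.113 5.351 -2.404
endloop
endfacet
facet normal -0.582 0.674 -0.455
outer loop
vertex -3.113 5.351 -2.404
vertex -3.293 3.66 -4.679
vertex -4.357 3.784 -3.134
endloop
endfacet
facet normal 0.582 -0.674 0.455
outer loop
vertex -3.431 2.712 -2.411
vertex -1.123 4.156 -3.226
vertex -2.187 4.28 -1.681
endloop
endfacet
facet normal -0.583 -0.736 -0.343
outer loop
vertex -2.367 2.589 -3.956
vertex -3.431 2.712 -2.411
vertex -3.293 3.66 -4.679
endloop
endfacet
facet normal 0.582 -0.674 0.455
outer loop
vertex -2.367 2.589 -3.956
vertex -1.123 4.156 -3.226
vertex -3.431 2.712 -2.411
endloop
endfacet
facet normal 0.584 0.736 0.343
outer loop
vertex -2.187 4.28 -1.681
vertex -1.123 4.156 -3.226
vertex -3.113 5.351 -2.404
endloop
endfacet
facet normal -0.582 0.674 -0.455
outer loop
vertex -2.049 5.228 -3.949
vertex -3.293 3.66 -4.679
vertex -3.113 5.351 -2.404
endloop
endfacet
facet normal 0.584 0.736 0.343
outer loop
vertex -3.113 5.351 -2.404
vertex -1.123 4.156 -3.226
vertex -2.049 5.228 -3.949
endloop
endfacet
facet normal 0.566 -0.066 -0.822
outer loop
vertex -2.049 5.228 -3.949
vertex -2.367 2.589 -3.956
vertex -3.293 3.66 -4.679
endloop
endfacet
facet normal 0.566 -0.066 -0.822
outer loop
vertex -1.123 4.156 -3.226
vertex -2.367 2.589 -3.956
vertex -2.049 5.228 -3.949
endloop
endfacet
facet normal -0.047 -0.353 -0.934
outer loop
vertex -1.658 -3.153 -3.837
vertex -2.034 -3.698 -3.612
vertex -2.261 -3.075 -3.836
endloop
endfacet
facet normal 0.126 0.973 0.193
outer loop
vertex -1.658 -3.153 -3.837
vertex -2.261 -3.075 -3.836
vertex -1.986 -3.342 -2.668
endloop
endfacet
facet normal -0.047 -0.353 -0.934
outer loop
vertex -2.261 -3.075 -3.836
vertex -2.034 -3.698 -3.612
vertex -2.692 -3.467 -3.666
endloop
endfacet
facet normal -0.571 0.761 0.308
outer loop
vertex -2.261 -3.075 -3.836
vertex -2.692 -3.467 -3.666
vertex -1.986 -3.342 -2.668
endloop
endfacet
facet normal -0.047 -0.354 -0.934
outer loop
vertex -2.692 -3.467 -3.666
vertex -2.034 -3.698 -3.612
vertex -2.628 -4.033 -3.455
endloop
endfacet
facet normal -0.818 0.118 0.564
outer loop
vertex -2.692 -3.467 -3.666
vertex -2.628 -4.033 -3.455
vertex -1.986 -3.342 -2.668
endloop
endfacet
facet normal -0.047 -0.354 -0.934
outer loop
vertex -2.628 -4.033 -3.455
vertex -2.034 -3.698 -3.612
vertex -2.117 -4.347 -3.362
endloop
endfacet
facet normal -0.431 -0.474 0.768
outer loop
vertex -2.628 -4.033 -3.455
vertex -2.117 -4.347 -3.362
vertex -1.986 -3.342 -2.668
endloop
endfacet
facet normal -0.047 -0.354 -0.934
outer loop
vertex -2.117 -4.347 -3.362
vertex -2.034 -3.698 -3.612
vertex -1.543 -4.173 -3.457
endloop
endfacet
facet normal 0.299 -0.568 0.767
outer loop
vertex -2.117 -4.347 -3.362
vertex -1.543 -4.173 -3.457
vertex -1.986 -3.342 -2.668
endloop
endfacet
facet normal -0.048 -0.354 -0.934
outer loop
vertex -1.543 -4.173 -3.457
vertex -2.034 -3.698 -3.612
vertex -1.339 -3.641 -3.669
endloop
endfacet
facet normal 0.823 -0.093 0.560
outer loop
vertex -1.543 -4.173 -3.457
vertex -1.339 -3.641 -3.669
vertex -1.986 -3.342 -2.668
endloop
endfacet
facet normal -0.048 -0.353 -0.934
outer loop
vertex -1.339 -3.641 -3.669
vertex -2.034 -3.698 -3.612
vertex -1.658 -3.153 -3.837
endloop
endfacet
facet normal 0.746 0.592 0.305
outer loop
vertex -1.339 -3.641 -3.669
vertex -1.658 -3.153 -3.837
vertex -1.986 -3.342 -2.668
endloop
endfacet

endsolid


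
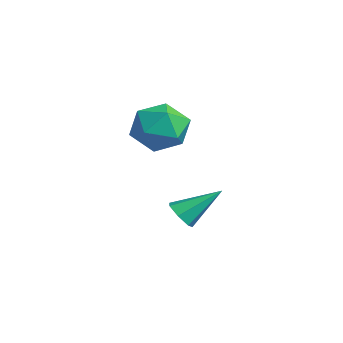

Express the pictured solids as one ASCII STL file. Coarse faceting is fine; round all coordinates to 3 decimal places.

solid 
facet normal -0.288 0.855 0.431
outer loop
vertex 2.746 1.048 0.114
vertex 2.968 0.627 1.098
vertex 3.743 1.166 0.547
endloop
endfacet
facet normal -0.020 0.975 -0.219
outer loop
vertex 2.746 1.048 0.114
vertex 3.743 1.166 0.547
vertex 3.632 0.925 -0.514
endloop
endfacet
facet normal -0.405 0.601 -0.689
outer loop
vertex 2.746 1.048 0.114
vertex 3.632 0.925 -0.514
vertex 2.788 0.237 -0.618
endloop
endfacet
facet normal -0.911 0.250 -0.329
outer loop
vertex 2.746 1.048 0.114
vertex 2.788 0.237 -0.618
vertex 2.378 0.053 0.378
endloop
endfacet
facet normal -0.838 0.406 0.363
outer loop
vertex 2.746 1.048 0.114
vertex 2.378 0.053 0.378
vertex 2.968 0.627 1.098
endloop
endfacet
facet normal 0.649 0.725 -0.232
outer loop
vertex 3.632 0.925 -0.514
vertex 3.743 1.166 0.547
vertex 4.402 0.427 0.082
endloop
endfacet
facet normal 0.215 0.530 0.820
outer loop
vertex 3.743 1.166 0.547
vertex 2.968 0.627 1.098
vertex 3.992 0.243 1.078
endloop
endfacet
facet normal -0.676 -0.196 0.710
outer loop
vertex 2.968 0.627 1.098
vertex 2.378 0.053 0.378
vertex 3.148 -0.445 0.974
endloop
endfacet
facet normal -0.794 -0.450 -0.410
outer loop
vertex 2.378 0.053 0.378
vertex 2.788 0.237 -0.618
vertex 3.037 -0.686 -0.087
endloop
endfacet
facet normal 0.025 0.119 -0.993
outer loop
vertex 2.788 0.237 -0.618
vertex 3.632 0.925 -0.514
vertex 3.812 -0.147 -0.638
endloop
endfacet
facet normal 0.911 -0.250 0.329
outer loop
vertex 4.034 -0.568 0.346
vertex 4.402 0.427 0.082
vertex 3.992 0.243 1.078
endloop
endfacet
facet normal 0.405 -0.601 0.689
outer loop
vertex 4.034 -0.568 0.346
vertex 3.992 0.243 1.078
vertex 3.148 -0.445 0.974
endloop
endfacet
facet normal 0.020 -0.975 0.219
outer loop
vertex 4.034 -0.568 0.346
vertex 3.148 -0.445 0.974
vertex 3.037 -0.686 -0.087
endloop
endfacet
facet normal 0.288 -0.855 -0.431
outer loop
vertex 4.034 -0.568 0.346
vertex 3.037 -0.686 -0.087
vertex 3.812 -0.147 -0.638
endloop
endfacet
facet normal 0.838 -0.406 -0.363
outer loop
vertex 4.034 -0.568 0.346
vertex 3.812 -0.147 -0.638
vertex 4.402 0.427 0.082
endloop
endfacet
facet normal 0.794 0.450 0.410
outer loop
vertex 3.992 0.243 1.078
vertex 4.402 0.427 0.082
vertex 3.743 1.166 0.547
endloop
endfacet
facet normal -0.025 -0.119 0.993
outer loop
vertex 3.148 -0.445 0.974
vertex 3.992 0.243 1.078
vertex 2.968 0.627 1.098
endloop
endfacet
facet normal -0.649 -0.725 0.232
outer loop
vertex 3.037 -0.686 -0.087
vertex 3.148 -0.445 0.974
vertex 2.378 0.053 0.378
endloop
endfacet
facet normal -0.215 -0.530 -0.820
outer loop
vertex 3.812 -0.147 -0.638
vertex 3.037 -0.686 -0.087
vertex 2.788 0.237 -0.618
endloop
endfacet
facet normal 0.676 0.196 -0.710
outer loop
vertex 4.402 0.427 0.082
vertex 3.812 -0.147 -0.638
vertex 3.632 0.925 -0.514
endloop
endfacet
facet normal -0.198 -0.778 -0.597
outer loop
vertex 3.648 1.276 -4.364
vertex 3.409 0.947 -3.856
vertex 3.096 1.342 -4.267
endloop
endfacet
facet normal 0.003 0.834 -0.551
outer loop
vertex 3.648 1.276 -4.364
vertex 3.096 1.342 -4.267
vertex 3.751 2.293 -2.824
endloop
endfacet
facet normal -0.197 -0.777 -0.597
outer loop
vertex 3.096 1.342 -4.267
vertex 3.409 0.947 -3.856
vertex 2.78 1.11 -3.861
endloop
endfacet
facet normal -0.699 0.700 -0.144
outer loop
vertex 3.096 1.342 -4.267
vertex 2.78 1.11 -3.861
vertex 3.751 2.293 -2.824
endloop
endfacet
facet normal -0.197 -0.778 -0.596
outer loop
vertex 2.78 1.11 -3.861
vertex 3.409 0.947 -3.856
vertex 2.938 0.756 -3.451
endloop
endfacet
facet normal -0.827 0.227 0.515
outer loop
vertex 2.78 1.11 -3.861
vertex 2.938 0.756 -3.451
vertex 3.751 2.293 -2.824
endloop
endfacet
facet normal -0.198 -0.778 -0.597
outer loop
vertex 2.938 0.756 -3.451
vertex 3.409 0.947 -3.856
vertex 3.451 0.546 -3.347
endloop
endfacet
facet normal -0.283 -0.230 0.931
outer loop
vertex 2.938 0.756 -3.451
vertex 3.451 0.546 -3.347
vertex 3.751 2.293 -2.824
endloop
endfacet
facet normal -0.197 -0.778 -0.597
outer loop
vertex 3.451 0.546 -3.347
vertex 3.409 0.947 -3.856
vertex 3.933 0.638 -3.626
endloop
endfacet
facet normal 0.519 -0.326 0.790
outer loop
vertex 3.451 0.546 -3.347
vertex 3.933 0.638 -3.626
vertex 3.751 2.293 -2.824
endloop
endfacet
facet normal -0.197 -0.778 -0.597
outer loop
vertex 3.933 0.638 -3.626
vertex 3.409 0.947 -3.856
vertex 4.02 0.963 -4.078
endloop
endfacet
facet normal 0.980 0.012 0.197
outer loop
vertex 3.933 0.638 -3.626
vertex 4.02 0.963 -4.078
vertex 3.751 2.293 -2.824
endloop
endfacet
facet normal -0.196 -0.778 -0.596
outer loop
vertex 4.02 0.963 -4.078
vertex 3.409 0.947 -3.856
vertex 3.648 1.276 -4.364
endloop
endfacet
facet normal 0.750 0.528 -0.399
outer loop
vertex 4.02 0.963 -4.078
vertex 3.648 1.276 -4.364
vertex 3.751 2.293 -2.824
endloop
endfacet

endsolid


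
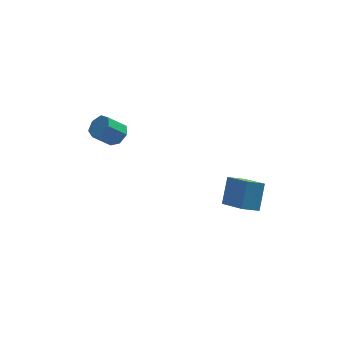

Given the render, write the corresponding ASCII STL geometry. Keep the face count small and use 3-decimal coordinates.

solid 
facet normal 0.696 0.176 -0.696
outer loop
vertex -2.154 2.446 0.946
vertex -2.689 2.317 0.379
vertex -2.504 2.997 0.736
endloop
endfacet
facet normal 0.505 0.568 0.650
outer loop
vertex -2.154 2.446 0.946
vertex -2.504 2.997 0.736
vertex -3.157 2.192 1.948
endloop
endfacet
facet normal 0.506 0.568 0.650
outer loop
vertex -3.157 2.192 1.948
vertex -2.504 2.997 0.736
vertex -3.506 2.743 1.738
endloop
endfacet
facet normal -0.696 -0.176 0.696
outer loop
vertex -3.157 2.192 1.948
vertex -3.506 2.743 1.738
vertex -3.691 2.063 1.381
endloop
endfacet
facet normal 0.696 0.176 -0.696
outer loop
vertex -2.504 2.997 0.736
vertex -2.689 2.317 0.379
vertex -2.993 3.036 0.257
endloop
endfacet
facet normal -0.084 0.983 0.165
outer loop
vertex -2.504 2.997 0.736
vertex -2.993 3.036 0.257
vertex -3.506 2.743 1.738
endloop
endfacet
facet normal -0.084 0.983 0.165
outer loop
vertex -3.506 2.743 1.738
vertex -2.993 3.036 0.257
vertex -3.995 2.782 1.259
endloop
endfacet
facet normal -0.696 -0.176 0.696
outer loop
vertex -3.506 2.743 1.738
vertex -3.995 2.782 1.259
vertex -3.691 2.063 1.381
endloop
endfacet
facet normal 0.696 0.176 -0.696
outer loop
vertex -2.993 3.036 0.257
vertex -2.689 2.317 0.379
vertex -3.253 2.533 -0.13
endloop
endfacet
facet normal -0.610 0.657 -0.444
outer loop
vertex -2.993 3.036 0.257
vertex -3.253 2.533 -0.13
vertex -3.995 2.782 1.259
endloop
endfacet
facet normal -0.610 0.657 -0.444
outer loop
vertex -3.995 2.782 1.259
vertex -3.253 2.533 -0.13
vertex -4.255 2.279 0.872
endloop
endfacet
facet normal -0.696 -0.176 0.696
outer loop
vertex -3.995 2.782 1.259
vertex -4.255 2.279 0.872
vertex -3.691 2.063 1.381
endloop
endfacet
facet normal 0.696 0.177 -0.696
outer loop
vertex -3.253 2.533 -0.13
vertex -2.689 2.317 0.379
vertex -3.088 1.868 -0.134
endloop
endfacet
facet normal -0.677 -0.164 -0.718
outer loop
vertex -3.253 2.533 -0.13
vertex -3.088 1.868 -0.134
vertex -4.255 2.279 0.872
endloop
endfacet
facet normal -0.677 -0.164 -0.718
outer loop
vertex -4.255 2.279 0.872
vertex -3.088 1.868 -0.134
vertex -4.09 1.614 0.868
endloop
endfacet
facet normal -0.696 -0.177 0.696
outer loop
vertex -4.255 2.279 0.872
vertex -4.09 1.614 0.868
vertex -3.691 2.063 1.381
endloop
endfacet
facet normal 0.696 0.177 -0.696
outer loop
vertex -3.088 1.868 -0.134
vertex -2.689 2.317 0.379
vertex -2.623 1.541 0.248
endloop
endfacet
facet normal -0.234 -0.861 -0.452
outer loop
vertex -3.088 1.868 -0.134
vertex -2.623 1.541 0.248
vertex -4.09 1.614 0.868
endloop
endfacet
facet normal -0.234 -0.861 -0.452
outer loop
vertex -4.09 1.614 0.868
vertex -2.623 1.541 0.248
vertex -3.625 1.287 1.251
endloop
endfacet
facet normal -0.697 -0.176 0.696
outer loop
vertex -4.09 1.614 0.868
vertex -3.625 1.287 1.251
vertex -3.691 2.063 1.381
endloop
endfacet
facet normal 0.696 0.177 -0.696
outer loop
vertex -2.623 1.541 0.248
vertex -2.689 2.317 0.379
vertex -2.207 1.798 0.729
endloop
endfacet
facet normal 0.385 -0.910 0.154
outer loop
vertex -2.623 1.541 0.248
vertex -2.207 1.798 0.729
vertex -3.625 1.287 1.251
endloop
endfacet
facet normal 0.385 -0.910 0.154
outer loop
vertex -3.625 1.287 1.251
vertex -2.207 1.798 0.729
vertex -3.209 1.544 1.731
endloop
endfacet
facet normal -0.695 -0.176 0.697
outer loop
vertex -3.625 1.287 1.251
vertex -3.209 1.544 1.731
vertex -3.691 2.063 1.381
endloop
endfacet
facet normal 0.696 0.176 -0.696
outer loop
vertex -2.207 1.798 0.729
vertex -2.689 2.317 0.379
vertex -2.154 2.446 0.946
endloop
endfacet
facet normal 0.714 -0.274 0.644
outer loop
vertex -2.207 1.798 0.729
vertex -2.154 2.446 0.946
vertex -3.209 1.544 1.731
endloop
endfacet
facet normal 0.714 -0.273 0.645
outer loop
vertex -3.209 1.544 1.731
vertex -2.154 2.446 0.946
vertex -3.157 2.192 1.948
endloop
endfacet
facet normal -0.696 -0.177 0.696
outer loop
vertex -3.209 1.544 1.731
vertex -3.157 2.192 1.948
vertex -3.691 2.063 1.381
endloop
endfacet
facet normal -0.902 -0.172 0.396
outer loop
vertex 3.786 -2.169 -0.575
vertex 3.001 -0.396 -1.591
vertex 3.365 -3.151 -1.961
endloop
endfacet
facet normal 0.359 -0.809 0.464
outer loop
vertex 4.339 -2.964 -2.389
vertex 3.786 -2.169 -0.575
vertex 3.365 -3.151 -1.961
endloop
endfacet
facet normal -0.902 -0.172 0.396
outer loop
vertex 3.365 -3.151 -1.961
vertex 3.001 -0.396 -1.591
vertex 2.58 -1.377 -2.978
endloop
endfacet
facet normal -0.241 -0.561 -0.792
outer loop
vertex 2.58 -1.377 -2.978
vertex 4.339 -2.964 -2.389
vertex 3.365 -3.151 -1.961
endloop
endfacet
facet normal 0.241 0.561 0.792
outer loop
vertex 3.786 -2.169 -0.575
vertex 3.975 -0.209 -2.019
vertex 3.001 -0.396 -1.591
endloop
endfacet
facet normal 0.358 -0.810 0.464
outer loop
vertex 4.76 -1.983 -1.002
vertex 3.786 -2.169 -0.575
vertex 4.339 -2.964 -2.389
endloop
endfacet
facet normal 0.240 0.561 0.792
outer loop
vertex 4.76 -1.983 -1.002
vertex 3.975 -0.209 -2.019
vertex 3.786 -2.169 -0.575
endloop
endfacet
facet normal -0.359 0.810 -0.464
outer loop
vertex 3.001 -0.396 -1.591
vertex 3.975 -0.209 -2.019
vertex 2.58 -1.377 -2.978
endloop
endfacet
facet normal -0.240 -0.561 -0.792
outer loop
vertex 3.554 -1.191 -3.405
vertex 4.339 -2.964 -2.389
vertex 2.58 -1.377 -2.978
endloop
endfacet
facet normal -0.358 0.810 -0.465
outer loop
vertex 2.58 -1.377 -2.978
vertex 3.975 -0.209 -2.019
vertex 3.554 -1.191 -3.405
endloop
endfacet
facet normal 0.902 0.173 -0.396
outer loop
vertex 3.554 -1.191 -3.405
vertex 4.76 -1.983 -1.002
vertex 4.339 -2.964 -2.389
endloop
endfacet
facet normal 0.902 0.172 -0.396
outer loop
vertex 3.975 -0.209 -2.019
vertex 4.76 -1.983 -1.002
vertex 3.554 -1.191 -3.405
endloop
endfacet

endsolid


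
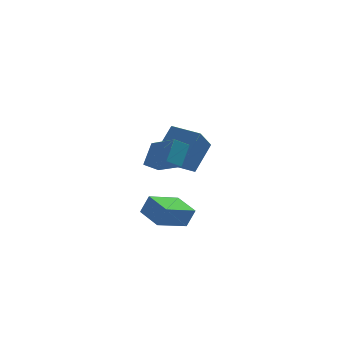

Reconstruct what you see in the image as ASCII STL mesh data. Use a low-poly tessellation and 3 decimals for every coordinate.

solid 
facet normal -0.670 -0.688 0.280
outer loop
vertex -3.14 -4.979 0.423
vertex -4.013 -3.985 0.778
vertex -3.525 -4.984 -0.51
endloop
endfacet
facet normal 0.637 -0.726 -0.259
outer loop
vertex -2.407 -3.835 -0.978
vertex -3.14 -4.979 0.423
vertex -3.525 -4.984 -0.51
endloop
endfacet
facet normal -0.670 -0.688 0.280
outer loop
vertex -3.525 -4.984 -0.51
vertex -4.013 -3.985 0.778
vertex -4.398 -3.99 -0.156
endloop
endfacet
facet normal -0.381 -0.006 -0.924
outer loop
vertex -4.398 -3.99 -0.156
vertex -2.407 -3.835 -0.978
vertex -3.525 -4.984 -0.51
endloop
endfacet
facet normal 0.382 0.005 0.924
outer loop
vertex -3.14 -4.979 0.423
vertex -2.895 -2.836 0.31
vertex -4.013 -3.985 0.778
endloop
endfacet
facet normal 0.638 -0.726 -0.259
outer loop
vertex -2.022 -3.83 -0.044
vertex -3.14 -4.979 0.423
vertex -2.407 -3.835 -0.978
endloop
endfacet
facet normal 0.381 0.005 0.925
outer loop
vertex -2.022 -3.83 -0.044
vertex -2.895 -2.836 0.31
vertex -3.14 -4.979 0.423
endloop
endfacet
facet normal -0.637 0.726 0.259
outer loop
vertex -4.013 -3.985 0.778
vertex -2.895 -2.836 0.31
vertex -4.398 -3.99 -0.156
endloop
endfacet
facet normal -0.381 -0.005 -0.924
outer loop
vertex -3.28 -2.841 -0.623
vertex -2.407 -3.835 -0.978
vertex -4.398 -3.99 -0.156
endloop
endfacet
facet normal -0.637 0.726 0.259
outer loop
vertex -4.398 -3.99 -0.156
vertex -2.895 -2.836 0.31
vertex -3.28 -2.841 -0.623
endloop
endfacet
facet normal 0.670 0.688 -0.280
outer loop
vertex -3.28 -2.841 -0.623
vertex -2.022 -3.83 -0.044
vertex -2.407 -3.835 -0.978
endloop
endfacet
facet normal 0.670 0.688 -0.280
outer loop
vertex -2.895 -2.836 0.31
vertex -2.022 -3.83 -0.044
vertex -3.28 -2.841 -0.623
endloop
endfacet
facet normal -0.342 -0.544 -0.766
outer loop
vertex -2.903 -0.484 1.692
vertex -4.287 0.039 1.939
vertex -2.572 0.935 0.536
endloop
endfacet
facet normal 0.923 -0.349 -0.164
outer loop
vertex -1.953 1.921 1.921
vertex -2.903 -0.484 1.692
vertex -2.572 0.935 0.536
endloop
endfacet
facet normal -0.342 -0.545 -0.766
outer loop
vertex -2.572 0.935 0.536
vertex -4.287 0.039 1.939
vertex -3.956 1.458 0.782
endloop
endfacet
facet normal 0.178 0.762 -0.622
outer loop
vertex -3.956 1.458 0.782
vertex -1.953 1.921 1.921
vertex -2.572 0.935 0.536
endloop
endfacet
facet normal -0.177 -0.763 0.622
outer loop
vertex -2.903 -0.484 1.692
vertex -3.668 1.025 3.324
vertex -4.287 0.039 1.939
endloop
endfacet
facet normal 0.923 -0.349 -0.164
outer loop
vertex -2.284 0.502 3.078
vertex -2.903 -0.484 1.692
vertex -1.953 1.921 1.921
endloop
endfacet
facet normal -0.178 -0.763 0.622
outer loop
vertex -2.284 0.502 3.078
vertex -3.668 1.025 3.324
vertex -2.903 -0.484 1.692
endloop
endfacet
facet normal -0.923 0.349 0.164
outer loop
vertex -4.287 0.039 1.939
vertex -3.668 1.025 3.324
vertex -3.956 1.458 0.782
endloop
endfacet
facet normal 0.177 0.763 -0.622
outer loop
vertex -3.337 2.444 2.168
vertex -1.953 1.921 1.921
vertex -3.956 1.458 0.782
endloop
endfacet
facet normal -0.923 0.349 0.164
outer loop
vertex -3.956 1.458 0.782
vertex -3.668 1.025 3.324
vertex -3.337 2.444 2.168
endloop
endfacet
facet normal 0.342 0.544 0.766
outer loop
vertex -3.337 2.444 2.168
vertex -2.284 0.502 3.078
vertex -1.953 1.921 1.921
endloop
endfacet
facet normal 0.342 0.544 0.766
outer loop
vertex -3.668 1.025 3.324
vertex -2.284 0.502 3.078
vertex -3.337 2.444 2.168
endloop
endfacet
facet normal -0.632 0.678 -0.376
outer loop
vertex -4.317 -3.512 2.483
vertex -4.066 -2.722 3.485
vertex -3.709 -3.177 2.066
endloop
endfacet
facet normal -0.193 -0.608 -0.770
outer loop
vertex -2.554 -4.418 2.755
vertex -4.317 -3.512 2.483
vertex -3.709 -3.177 2.066
endloop
endfacet
facet normal -0.632 0.678 -0.376
outer loop
vertex -3.709 -3.177 2.066
vertex -4.066 -2.722 3.485
vertex -3.458 -2.387 3.068
endloop
endfacet
facet normal 0.751 0.414 -0.514
outer loop
vertex -3.458 -2.387 3.068
vertex -2.554 -4.418 2.755
vertex -3.709 -3.177 2.066
endloop
endfacet
facet normal -0.751 -0.414 0.514
outer loop
vertex -4.317 -3.512 2.483
vertex -2.911 -3.963 4.174
vertex -4.066 -2.722 3.485
endloop
endfacet
facet normal -0.193 -0.608 -0.770
outer loop
vertex -3.162 -4.753 3.172
vertex -4.317 -3.512 2.483
vertex -2.554 -4.418 2.755
endloop
endfacet
facet normal -0.751 -0.414 0.514
outer loop
vertex -3.162 -4.753 3.172
vertex -2.911 -3.963 4.174
vertex -4.317 -3.512 2.483
endloop
endfacet
facet normal 0.193 0.608 0.770
outer loop
vertex -4.066 -2.722 3.485
vertex -2.911 -3.963 4.174
vertex -3.458 -2.387 3.068
endloop
endfacet
facet normal 0.751 0.414 -0.514
outer loop
vertex -2.303 -3.628 3.757
vertex -2.554 -4.418 2.755
vertex -3.458 -2.387 3.068
endloop
endfacet
facet normal 0.193 0.608 0.770
outer loop
vertex -3.458 -2.387 3.068
vertex -2.911 -3.963 4.174
vertex -2.303 -3.628 3.757
endloop
endfacet
facet normal 0.632 -0.678 0.376
outer loop
vertex -2.303 -3.628 3.757
vertex -3.162 -4.753 3.172
vertex -2.554 -4.418 2.755
endloop
endfacet
facet normal 0.632 -0.678 0.376
outer loop
vertex -2.911 -3.963 4.174
vertex -3.162 -4.753 3.172
vertex -2.303 -3.628 3.757
endloop
endfacet

endsolid


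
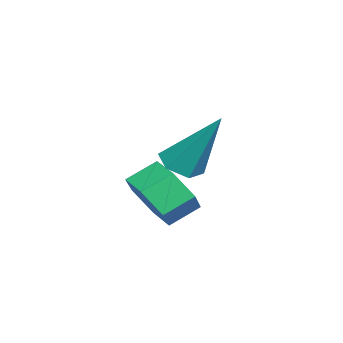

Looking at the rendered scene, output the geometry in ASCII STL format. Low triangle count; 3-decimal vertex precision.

solid 
facet normal 0.482 -0.703 -0.523
outer loop
vertex -1.929 -1.531 0.975
vertex -2.665 -1.542 0.312
vertex -1.899 -0.927 0.192
endloop
endfacet
facet normal 0.876 0.366 0.316
outer loop
vertex -1.929 -1.531 0.975
vertex -1.899 -0.927 0.192
vertex -2.44 -0.787 1.53
endloop
endfacet
facet normal 0.876 0.365 0.316
outer loop
vertex -2.44 -0.787 1.53
vertex -1.899 -0.927 0.192
vertex -2.41 -0.182 0.747
endloop
endfacet
facet normal -0.482 0.702 0.524
outer loop
vertex -2.44 -0.787 1.53
vertex -2.41 -0.182 0.747
vertex -3.175 -0.798 0.868
endloop
endfacet
facet normal 0.482 -0.703 -0.523
outer loop
vertex -1.899 -0.927 0.192
vertex -2.665 -1.542 0.312
vertex -2.634 -0.938 -0.471
endloop
endfacet
facet normal 0.465 0.711 -0.527
outer loop
vertex -1.899 -0.927 0.192
vertex -2.634 -0.938 -0.471
vertex -2.41 -0.182 0.747
endloop
endfacet
facet normal 0.465 0.711 -0.527
outer loop
vertex -2.41 -0.182 0.747
vertex -2.634 -0.938 -0.471
vertex -3.145 -0.193 0.084
endloop
endfacet
facet normal -0.483 0.702 0.523
outer loop
vertex -2.41 -0.182 0.747
vertex -3.145 -0.193 0.084
vertex -3.175 -0.798 0.868
endloop
endfacet
facet normal 0.482 -0.703 -0.523
outer loop
vertex -2.634 -0.938 -0.471
vertex -2.665 -1.542 0.312
vertex -3.4 -1.553 -0.35
endloop
endfacet
facet normal -0.411 0.346 -0.843
outer loop
vertex -2.634 -0.938 -0.471
vertex -3.4 -1.553 -0.35
vertex -3.145 -0.193 0.084
endloop
endfacet
facet normal -0.412 0.346 -0.843
outer loop
vertex -3.145 -0.193 0.084
vertex -3.4 -1.553 -0.35
vertex -3.911 -0.809 0.205
endloop
endfacet
facet normal -0.482 0.702 0.524
outer loop
vertex -3.145 -0.193 0.084
vertex -3.911 -0.809 0.205
vertex -3.175 -0.798 0.868
endloop
endfacet
facet normal 0.482 -0.702 -0.524
outer loop
vertex -3.4 -1.553 -0.35
vertex -2.665 -1.542 0.312
vertex -3.43 -2.158 0.433
endloop
endfacet
facet normal -0.875 -0.366 -0.316
outer loop
vertex -3.4 -1.553 -0.35
vertex -3.43 -2.158 0.433
vertex -3.911 -0.809 0.205
endloop
endfacet
facet normal -0.876 -0.366 -0.316
outer loop
vertex -3.911 -0.809 0.205
vertex -3.43 -2.158 0.433
vertex -3.941 -1.413 0.988
endloop
endfacet
facet normal -0.482 0.703 0.523
outer loop
vertex -3.911 -0.809 0.205
vertex -3.941 -1.413 0.988
vertex -3.175 -0.798 0.868
endloop
endfacet
facet normal 0.483 -0.702 -0.523
outer loop
vertex -3.43 -2.158 0.433
vertex -2.665 -1.542 0.312
vertex -2.695 -2.147 1.096
endloop
endfacet
facet normal -0.465 -0.711 0.527
outer loop
vertex -3.43 -2.158 0.433
vertex -2.695 -2.147 1.096
vertex -3.941 -1.413 0.988
endloop
endfacet
facet normal -0.465 -0.711 0.527
outer loop
vertex -3.941 -1.413 0.988
vertex -2.695 -2.147 1.096
vertex -3.206 -1.402 1.651
endloop
endfacet
facet normal -0.482 0.703 0.523
outer loop
vertex -3.941 -1.413 0.988
vertex -3.206 -1.402 1.651
vertex -3.175 -0.798 0.868
endloop
endfacet
facet normal 0.482 -0.702 -0.524
outer loop
vertex -2.695 -2.147 1.096
vertex -2.665 -1.542 0.312
vertex -1.929 -1.531 0.975
endloop
endfacet
facet normal 0.411 -0.346 0.843
outer loop
vertex -2.695 -2.147 1.096
vertex -1.929 -1.531 0.975
vertex -3.206 -1.402 1.651
endloop
endfacet
facet normal 0.411 -0.346 0.843
outer loop
vertex -3.206 -1.402 1.651
vertex -1.929 -1.531 0.975
vertex -2.44 -0.787 1.53
endloop
endfacet
facet normal -0.482 0.703 0.523
outer loop
vertex -3.206 -1.402 1.651
vertex -2.44 -0.787 1.53
vertex -3.175 -0.798 0.868
endloop
endfacet
facet normal -0.164 -0.525 -0.835
outer loop
vertex -1.232 -0.085 1.841
vertex -1.744 -0.411 2.146
vertex -1.863 0.166 1.807
endloop
endfacet
facet normal 0.366 0.879 -0.306
outer loop
vertex -1.232 -0.085 1.841
vertex -1.863 0.166 1.807
vertex -1.396 0.711 3.934
endloop
endfacet
facet normal -0.161 -0.524 -0.836
outer loop
vertex -1.863 0.166 1.807
vertex -1.744 -0.411 2.146
vertex -2.375 -0.161 2.111
endloop
endfacet
facet normal -0.571 0.817 -0.084
outer loop
vertex -1.863 0.166 1.807
vertex -2.375 -0.161 2.111
vertex -1.396 0.711 3.934
endloop
endfacet
facet normal -0.162 -0.525 -0.835
outer loop
vertex -2.375 -0.161 2.111
vertex -1.744 -0.411 2.146
vertex -2.257 -0.738 2.451
endloop
endfacet
facet normal -0.893 0.078 0.442
outer loop
vertex -2.375 -0.161 2.111
vertex -2.257 -0.738 2.451
vertex -1.396 0.711 3.934
endloop
endfacet
facet normal -0.163 -0.524 -0.836
outer loop
vertex -2.257 -0.738 2.451
vertex -1.744 -0.411 2.146
vertex -1.626 -0.989 2.485
endloop
endfacet
facet normal -0.279 -0.601 0.749
outer loop
vertex -2.257 -0.738 2.451
vertex -1.626 -0.989 2.485
vertex -1.396 0.711 3.934
endloop
endfacet
facet normal -0.163 -0.524 -0.836
outer loop
vertex -1.626 -0.989 2.485
vertex -1.744 -0.411 2.146
vertex -1.113 -0.662 2.18
endloop
endfacet
facet normal 0.657 -0.539 0.528
outer loop
vertex -1.626 -0.989 2.485
vertex -1.113 -0.662 2.18
vertex -1.396 0.711 3.934
endloop
endfacet
facet normal -0.164 -0.525 -0.835
outer loop
vertex -1.113 -0.662 2.18
vertex -1.744 -0.411 2.146
vertex -1.232 -0.085 1.841
endloop
endfacet
facet normal 0.979 0.202 -0.000
outer loop
vertex -1.113 -0.662 2.18
vertex -1.232 -0.085 1.841
vertex -1.396 0.711 3.934
endloop
endfacet

endsolid


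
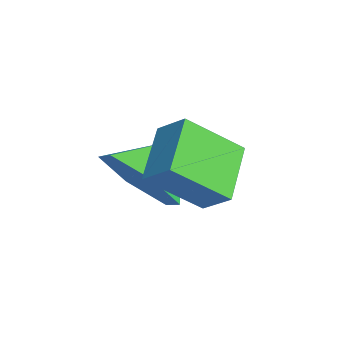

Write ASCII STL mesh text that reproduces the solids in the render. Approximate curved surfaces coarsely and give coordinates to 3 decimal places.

solid 
facet normal -0.618 -0.495 -0.611
outer loop
vertex 0.138 0.536 3.78
vertex -0.971 1.103 4.442
vertex 0.158 1.707 2.811
endloop
endfacet
facet normal 0.786 -0.402 -0.470
outer loop
vertex 0.671 2.117 3.318
vertex 0.138 0.536 3.78
vertex 0.158 1.707 2.811
endloop
endfacet
facet normal -0.618 -0.495 -0.611
outer loop
vertex 0.158 1.707 2.811
vertex -0.971 1.103 4.442
vertex -0.951 2.274 3.473
endloop
endfacet
facet normal 0.014 0.771 -0.637
outer loop
vertex -0.951 2.274 3.473
vertex 0.671 2.117 3.318
vertex 0.158 1.707 2.811
endloop
endfacet
facet normal -0.014 -0.771 0.637
outer loop
vertex 0.138 0.536 3.78
vertex -0.458 1.513 4.949
vertex -0.971 1.103 4.442
endloop
endfacet
facet normal 0.786 -0.402 -0.470
outer loop
vertex 0.651 0.946 4.287
vertex 0.138 0.536 3.78
vertex 0.671 2.117 3.318
endloop
endfacet
facet normal -0.014 -0.771 0.637
outer loop
vertex 0.651 0.946 4.287
vertex -0.458 1.513 4.949
vertex 0.138 0.536 3.78
endloop
endfacet
facet normal -0.786 0.402 0.470
outer loop
vertex -0.971 1.103 4.442
vertex -0.458 1.513 4.949
vertex -0.951 2.274 3.473
endloop
endfacet
facet normal 0.014 0.771 -0.637
outer loop
vertex -0.438 2.684 3.98
vertex 0.671 2.117 3.318
vertex -0.951 2.274 3.473
endloop
endfacet
facet normal -0.786 0.402 0.470
outer loop
vertex -0.951 2.274 3.473
vertex -0.458 1.513 4.949
vertex -0.438 2.684 3.98
endloop
endfacet
facet normal 0.618 0.495 0.611
outer loop
vertex -0.438 2.684 3.98
vertex 0.651 0.946 4.287
vertex 0.671 2.117 3.318
endloop
endfacet
facet normal 0.618 0.495 0.611
outer loop
vertex -0.458 1.513 4.949
vertex 0.651 0.946 4.287
vertex -0.438 2.684 3.98
endloop
endfacet
facet normal 0.393 -0.743 -0.541
outer loop
vertex -0.772 0.937 3.162
vertex -1.665 0.878 2.594
vertex -0.88 1.52 2.283
endloop
endfacet
facet normal 0.535 0.733 0.420
outer loop
vertex -0.772 0.937 3.162
vertex -0.88 1.52 2.283
vertex -2.195 1.882 3.326
endloop
endfacet
facet normal 0.392 -0.743 -0.543
outer loop
vertex -0.88 1.52 2.283
vertex -1.665 0.878 2.594
vertex -1.774 1.462 1.716
endloop
endfacet
facet normal 0.084 0.969 -0.231
outer loop
vertex -0.88 1.52 2.283
vertex -1.774 1.462 1.716
vertex -2.195 1.882 3.326
endloop
endfacet
facet normal 0.393 -0.742 -0.543
outer loop
vertex -1.774 1.462 1.716
vertex -1.665 0.878 2.594
vertex -2.558 0.82 2.027
endloop
endfacet
facet normal -0.673 0.654 -0.346
outer loop
vertex -1.774 1.462 1.716
vertex -2.558 0.82 2.027
vertex -2.195 1.882 3.326
endloop
endfacet
facet normal 0.392 -0.743 -0.542
outer loop
vertex -2.558 0.82 2.027
vertex -1.665 0.878 2.594
vertex -2.449 0.237 2.905
endloop
endfacet
facet normal -0.977 0.102 0.189
outer loop
vertex -2.558 0.82 2.027
vertex -2.449 0.237 2.905
vertex -2.195 1.882 3.326
endloop
endfacet
facet normal 0.392 -0.743 -0.542
outer loop
vertex -2.449 0.237 2.905
vertex -1.665 0.878 2.594
vertex -1.556 0.295 3.472
endloop
endfacet
facet normal -0.525 -0.134 0.841
outer loop
vertex -2.449 0.237 2.905
vertex -1.556 0.295 3.472
vertex -2.195 1.882 3.326
endloop
endfacet
facet normal 0.394 -0.742 -0.542
outer loop
vertex -1.556 0.295 3.472
vertex -1.665 0.878 2.594
vertex -0.772 0.937 3.162
endloop
endfacet
facet normal 0.230 0.181 0.956
outer loop
vertex -1.556 0.295 3.472
vertex -0.772 0.937 3.162
vertex -2.195 1.882 3.326
endloop
endfacet

endsolid


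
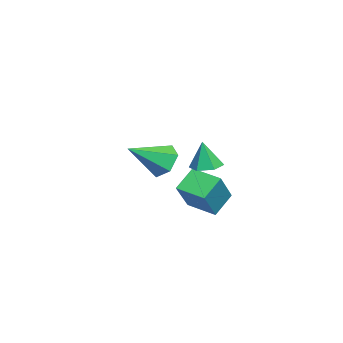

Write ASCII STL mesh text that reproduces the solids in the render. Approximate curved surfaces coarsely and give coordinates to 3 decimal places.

solid 
facet normal -0.029 0.126 -0.992
outer loop
vertex 4.065 0.752 0.047
vertex 3.44 1.063 0.105
vertex 4.026 1.445 0.136
endloop
endfacet
facet normal 0.920 0.001 0.393
outer loop
vertex 4.065 0.752 0.047
vertex 4.026 1.445 0.136
vertex 3.48 0.897 1.415
endloop
endfacet
facet normal -0.029 0.126 -0.992
outer loop
vertex 4.026 1.445 0.136
vertex 3.44 1.063 0.105
vertex 3.401 1.756 0.194
endloop
endfacet
facet normal 0.422 0.754 0.503
outer loop
vertex 4.026 1.445 0.136
vertex 3.401 1.756 0.194
vertex 3.48 0.897 1.415
endloop
endfacet
facet normal -0.031 0.126 -0.992
outer loop
vertex 3.401 1.756 0.194
vertex 3.44 1.063 0.105
vertex 2.816 1.374 0.164
endloop
endfacet
facet normal -0.484 0.701 0.524
outer loop
vertex 3.401 1.756 0.194
vertex 2.816 1.374 0.164
vertex 3.48 0.897 1.415
endloop
endfacet
facet normal -0.031 0.125 -0.992
outer loop
vertex 2.816 1.374 0.164
vertex 3.44 1.063 0.105
vertex 2.855 0.68 0.075
endloop
endfacet
facet normal -0.894 -0.106 0.434
outer loop
vertex 2.816 1.374 0.164
vertex 2.855 0.68 0.075
vertex 3.48 0.897 1.415
endloop
endfacet
facet normal -0.030 0.124 -0.992
outer loop
vertex 2.855 0.68 0.075
vertex 3.44 1.063 0.105
vertex 3.479 0.369 0.017
endloop
endfacet
facet normal -0.398 -0.858 0.324
outer loop
vertex 2.855 0.68 0.075
vertex 3.479 0.369 0.017
vertex 3.48 0.897 1.415
endloop
endfacet
facet normal -0.030 0.124 -0.992
outer loop
vertex 3.479 0.369 0.017
vertex 3.44 1.063 0.105
vertex 4.065 0.752 0.047
endloop
endfacet
facet normal 0.510 -0.805 0.304
outer loop
vertex 3.479 0.369 0.017
vertex 4.065 0.752 0.047
vertex 3.48 0.897 1.415
endloop
endfacet
facet normal -0.486 0.713 -0.505
outer loop
vertex -1.193 -1.053 -1.938
vertex -2.024 -1.43 -1.671
vertex -1.608 -0.766 -1.133
endloop
endfacet
facet normal 0.885 0.311 0.345
outer loop
vertex -1.193 -1.053 -1.938
vertex -1.608 -0.766 -1.133
vertex -1.056 -2.85 -0.669
endloop
endfacet
facet normal -0.486 0.713 -0.504
outer loop
vertex -1.608 -0.766 -1.133
vertex -2.024 -1.43 -1.671
vertex -2.438 -1.143 -0.866
endloop
endfacet
facet normal 0.187 0.260 0.947
outer loop
vertex -1.608 -0.766 -1.133
vertex -2.438 -1.143 -0.866
vertex -1.056 -2.85 -0.669
endloop
endfacet
facet normal -0.486 0.714 -0.504
outer loop
vertex -2.438 -1.143 -0.866
vertex -2.024 -1.43 -1.671
vertex -2.854 -1.806 -1.404
endloop
endfacet
facet normal -0.513 -0.323 0.795
outer loop
vertex -2.438 -1.143 -0.866
vertex -2.854 -1.806 -1.404
vertex -1.056 -2.85 -0.669
endloop
endfacet
facet normal -0.486 0.714 -0.504
outer loop
vertex -2.854 -1.806 -1.404
vertex -2.024 -1.43 -1.671
vertex -2.44 -2.093 -2.21
endloop
endfacet
facet normal -0.514 -0.857 0.041
outer loop
vertex -2.854 -1.806 -1.404
vertex -2.44 -2.093 -2.21
vertex -1.056 -2.85 -0.669
endloop
endfacet
facet normal -0.486 0.714 -0.504
outer loop
vertex -2.44 -2.093 -2.21
vertex -2.024 -1.43 -1.671
vertex -1.609 -1.716 -2.477
endloop
endfacet
facet normal 0.185 -0.806 -0.562
outer loop
vertex -2.44 -2.093 -2.21
vertex -1.609 -1.716 -2.477
vertex -1.056 -2.85 -0.669
endloop
endfacet
facet normal -0.486 0.714 -0.504
outer loop
vertex -1.609 -1.716 -2.477
vertex -2.024 -1.43 -1.671
vertex -1.193 -1.053 -1.938
endloop
endfacet
facet normal 0.885 -0.222 -0.410
outer loop
vertex -1.609 -1.716 -2.477
vertex -1.193 -1.053 -1.938
vertex -1.056 -2.85 -0.669
endloop
endfacet
facet normal -0.611 0.444 0.655
outer loop
vertex 1.057 0.196 -0.927
vertex 1.654 1.431 -1.207
vertex -0.243 0.502 -2.348
endloop
endfacet
facet normal -0.426 -0.882 0.200
outer loop
vertex 0.546 -0.071 -3.193
vertex 1.057 0.196 -0.927
vertex -0.243 0.502 -2.348
endloop
endfacet
facet normal -0.611 0.444 0.655
outer loop
vertex -0.243 0.502 -2.348
vertex 1.654 1.431 -1.207
vertex 0.354 1.737 -2.628
endloop
endfacet
facet normal -0.667 0.157 -0.729
outer loop
vertex 0.354 1.737 -2.628
vertex 0.546 -0.071 -3.193
vertex -0.243 0.502 -2.348
endloop
endfacet
facet normal 0.667 -0.157 0.729
outer loop
vertex 1.057 0.196 -0.927
vertex 2.443 0.858 -2.052
vertex 1.654 1.431 -1.207
endloop
endfacet
facet normal -0.426 -0.882 0.200
outer loop
vertex 1.846 -0.377 -1.772
vertex 1.057 0.196 -0.927
vertex 0.546 -0.071 -3.193
endloop
endfacet
facet normal 0.667 -0.157 0.729
outer loop
vertex 1.846 -0.377 -1.772
vertex 2.443 0.858 -2.052
vertex 1.057 0.196 -0.927
endloop
endfacet
facet normal 0.426 0.882 -0.200
outer loop
vertex 1.654 1.431 -1.207
vertex 2.443 0.858 -2.052
vertex 0.354 1.737 -2.628
endloop
endfacet
facet normal -0.667 0.157 -0.729
outer loop
vertex 1.143 1.164 -3.473
vertex 0.546 -0.071 -3.193
vertex 0.354 1.737 -2.628
endloop
endfacet
facet normal 0.426 0.882 -0.200
outer loop
vertex 0.354 1.737 -2.628
vertex 2.443 0.858 -2.052
vertex 1.143 1.164 -3.473
endloop
endfacet
facet normal 0.611 -0.444 -0.655
outer loop
vertex 1.143 1.164 -3.473
vertex 1.846 -0.377 -1.772
vertex 0.546 -0.071 -3.193
endloop
endfacet
facet normal 0.611 -0.444 -0.655
outer loop
vertex 2.443 0.858 -2.052
vertex 1.846 -0.377 -1.772
vertex 1.143 1.164 -3.473
endloop
endfacet

endsolid
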